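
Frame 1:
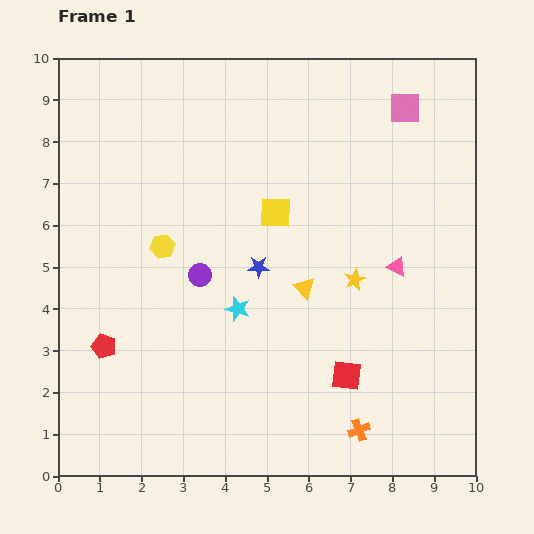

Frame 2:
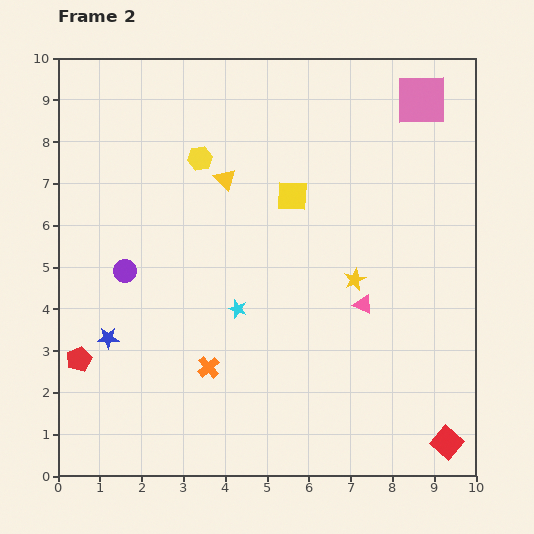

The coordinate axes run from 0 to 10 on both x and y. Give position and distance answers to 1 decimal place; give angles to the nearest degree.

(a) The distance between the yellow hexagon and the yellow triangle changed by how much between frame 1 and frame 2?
-2.7

Distance in frame 1: 3.5. Distance in frame 2: 0.8.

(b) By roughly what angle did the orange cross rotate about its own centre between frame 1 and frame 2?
19° counter-clockwise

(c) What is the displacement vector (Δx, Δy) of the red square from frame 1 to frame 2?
(2.4, -1.6)

The red square was at (6.9, 2.4) in frame 1 and (9.3, 0.8) in frame 2.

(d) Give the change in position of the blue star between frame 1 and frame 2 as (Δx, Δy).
(-3.6, -1.7)

The blue star was at (4.8, 5.0) in frame 1 and (1.2, 3.3) in frame 2.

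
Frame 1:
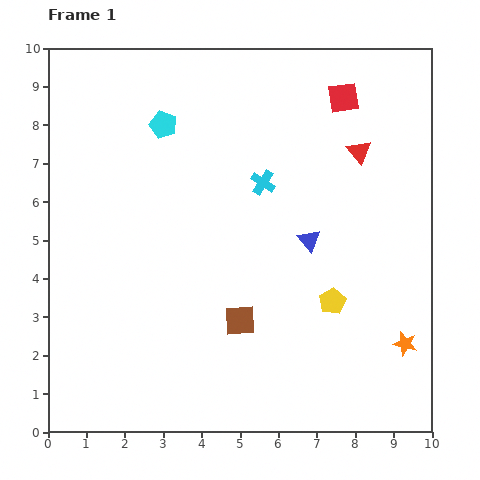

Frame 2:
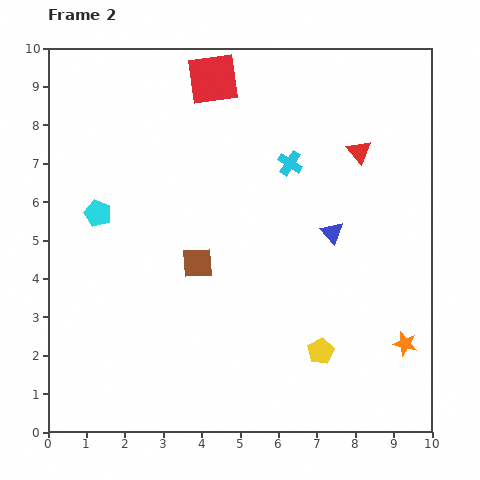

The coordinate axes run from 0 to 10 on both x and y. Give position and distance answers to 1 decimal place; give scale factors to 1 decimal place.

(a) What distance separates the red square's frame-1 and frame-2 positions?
3.4

The red square moved from (7.7, 8.7) to (4.3, 9.2), a distance of √(3.4² + 0.5²) ≈ 3.4.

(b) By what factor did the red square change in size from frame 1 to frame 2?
1.7×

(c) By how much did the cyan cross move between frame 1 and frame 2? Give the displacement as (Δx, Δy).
(0.7, 0.5)

The cyan cross was at (5.6, 6.5) in frame 1 and (6.3, 7.0) in frame 2.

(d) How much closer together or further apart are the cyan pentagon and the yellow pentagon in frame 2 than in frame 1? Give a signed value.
+0.4

Distance in frame 1: 6.4. Distance in frame 2: 6.8.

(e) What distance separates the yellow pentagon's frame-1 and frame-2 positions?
1.3

The yellow pentagon moved from (7.4, 3.4) to (7.1, 2.1), a distance of √(0.3² + 1.3²) ≈ 1.3.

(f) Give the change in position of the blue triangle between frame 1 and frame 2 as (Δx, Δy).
(0.6, 0.2)

The blue triangle was at (6.8, 5.0) in frame 1 and (7.4, 5.2) in frame 2.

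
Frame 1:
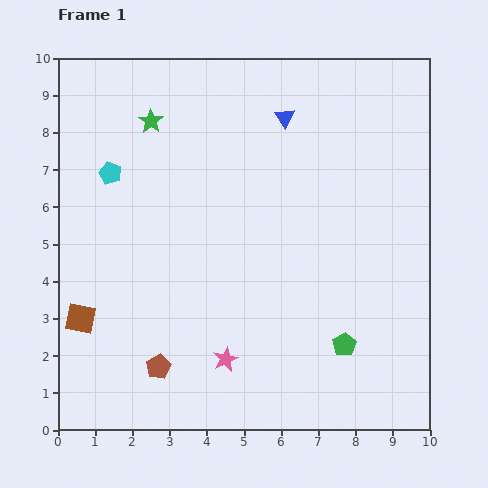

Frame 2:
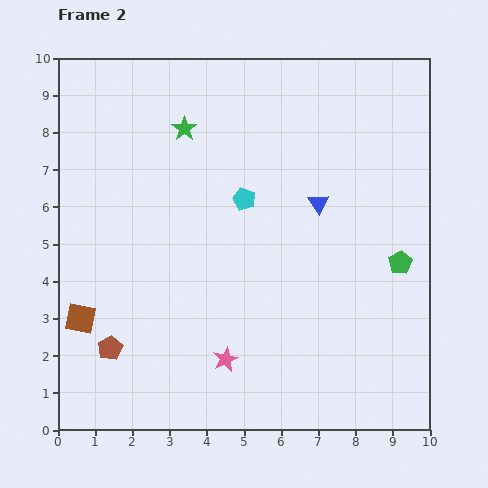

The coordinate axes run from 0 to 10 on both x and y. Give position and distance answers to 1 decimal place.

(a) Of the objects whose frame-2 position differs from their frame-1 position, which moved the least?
the green star

(moved 0.9)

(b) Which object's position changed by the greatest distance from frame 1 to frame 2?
the cyan pentagon

(moved 3.7; next 2.7)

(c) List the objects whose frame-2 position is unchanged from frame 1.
the pink star, the brown square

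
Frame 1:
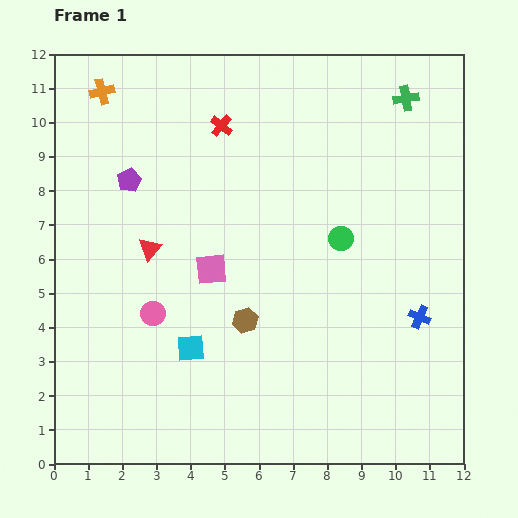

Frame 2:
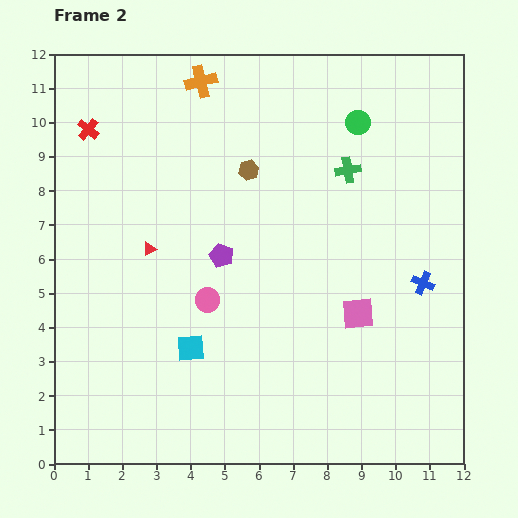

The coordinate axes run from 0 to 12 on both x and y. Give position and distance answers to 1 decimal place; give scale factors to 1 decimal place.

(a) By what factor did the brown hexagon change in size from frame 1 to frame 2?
0.8×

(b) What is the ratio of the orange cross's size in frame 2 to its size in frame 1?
1.3×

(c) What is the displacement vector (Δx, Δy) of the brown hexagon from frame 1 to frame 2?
(0.1, 4.4)

The brown hexagon was at (5.6, 4.2) in frame 1 and (5.7, 8.6) in frame 2.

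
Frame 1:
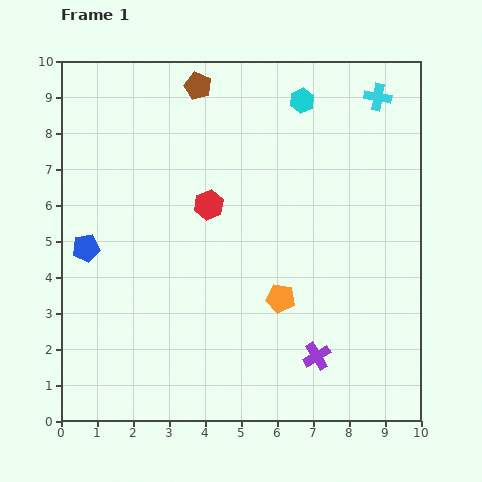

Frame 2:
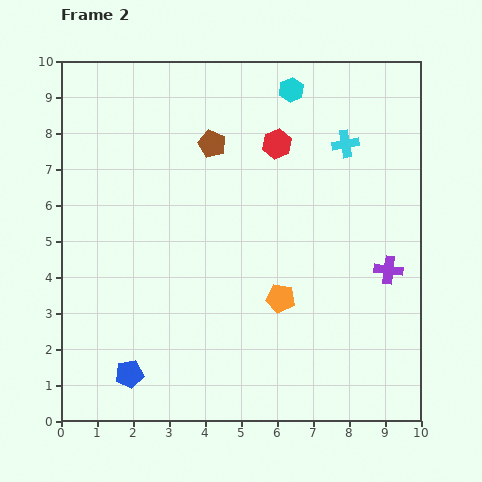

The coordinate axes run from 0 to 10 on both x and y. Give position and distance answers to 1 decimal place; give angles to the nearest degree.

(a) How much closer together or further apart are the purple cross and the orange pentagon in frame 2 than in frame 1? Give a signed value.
+1.2

Distance in frame 1: 1.9. Distance in frame 2: 3.1.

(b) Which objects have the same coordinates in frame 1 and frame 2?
the orange pentagon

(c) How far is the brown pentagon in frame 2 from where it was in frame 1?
1.6

The brown pentagon moved from (3.8, 9.3) to (4.2, 7.7), a distance of √(0.4² + 1.6²) ≈ 1.6.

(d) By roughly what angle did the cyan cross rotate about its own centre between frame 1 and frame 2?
19° counter-clockwise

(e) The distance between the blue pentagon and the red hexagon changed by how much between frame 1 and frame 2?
+4.0

Distance in frame 1: 3.6. Distance in frame 2: 7.6.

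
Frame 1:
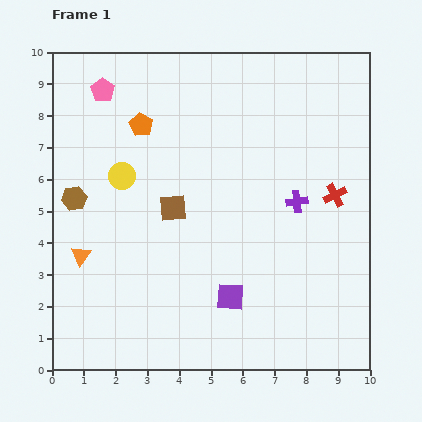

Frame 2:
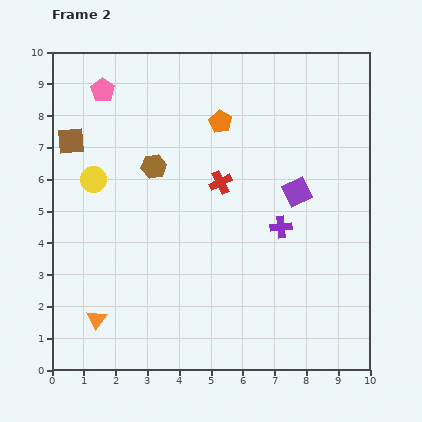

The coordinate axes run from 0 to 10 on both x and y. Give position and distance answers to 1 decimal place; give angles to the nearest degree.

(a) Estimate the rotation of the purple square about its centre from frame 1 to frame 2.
29° counter-clockwise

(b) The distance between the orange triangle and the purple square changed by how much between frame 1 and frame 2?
+2.6

Distance in frame 1: 4.9. Distance in frame 2: 7.5.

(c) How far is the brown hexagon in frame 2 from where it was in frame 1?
2.7

The brown hexagon moved from (0.7, 5.4) to (3.2, 6.4), a distance of √(2.5² + 1.0²) ≈ 2.7.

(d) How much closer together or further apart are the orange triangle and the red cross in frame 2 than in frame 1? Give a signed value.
-2.4

Distance in frame 1: 8.2. Distance in frame 2: 5.8.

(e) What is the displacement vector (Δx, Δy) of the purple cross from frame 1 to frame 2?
(-0.5, -0.8)

The purple cross was at (7.7, 5.3) in frame 1 and (7.2, 4.5) in frame 2.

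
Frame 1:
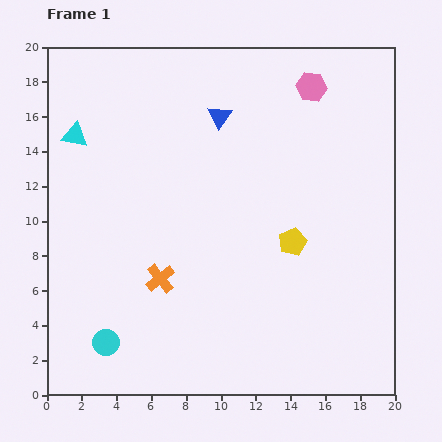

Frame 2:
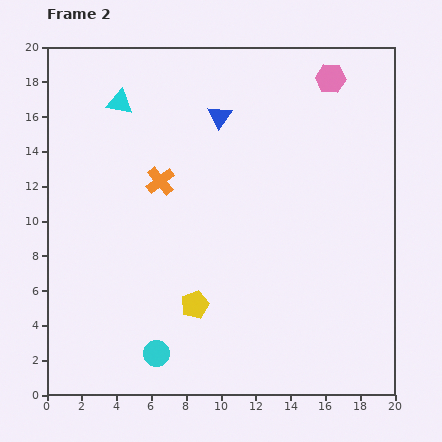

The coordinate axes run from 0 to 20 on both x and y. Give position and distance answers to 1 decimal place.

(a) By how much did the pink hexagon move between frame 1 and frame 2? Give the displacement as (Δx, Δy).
(1.1, 0.5)

The pink hexagon was at (15.2, 17.7) in frame 1 and (16.3, 18.2) in frame 2.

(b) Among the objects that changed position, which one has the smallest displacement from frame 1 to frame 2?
the pink hexagon

(moved 1.2)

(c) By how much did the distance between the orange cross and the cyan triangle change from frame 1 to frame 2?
-4.5

Distance in frame 1: 9.6. Distance in frame 2: 5.1.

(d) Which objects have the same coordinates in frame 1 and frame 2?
the blue triangle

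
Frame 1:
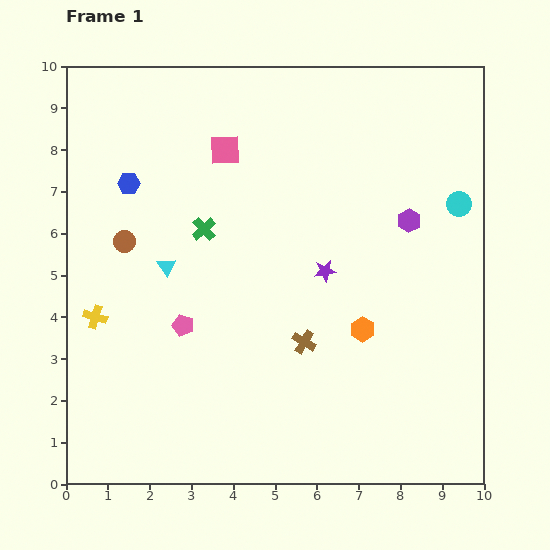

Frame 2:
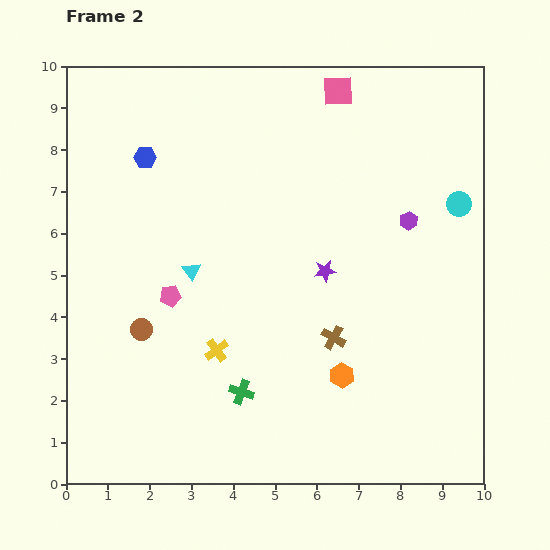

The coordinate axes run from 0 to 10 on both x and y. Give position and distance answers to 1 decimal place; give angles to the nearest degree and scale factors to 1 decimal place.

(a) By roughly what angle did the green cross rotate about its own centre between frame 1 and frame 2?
30° counter-clockwise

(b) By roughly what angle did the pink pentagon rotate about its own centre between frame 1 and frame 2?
24° counter-clockwise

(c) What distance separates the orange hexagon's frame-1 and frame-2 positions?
1.2

The orange hexagon moved from (7.1, 3.7) to (6.6, 2.6), a distance of √(0.5² + 1.1²) ≈ 1.2.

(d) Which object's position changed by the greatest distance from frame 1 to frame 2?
the green cross

(moved 4.0; next 3.0)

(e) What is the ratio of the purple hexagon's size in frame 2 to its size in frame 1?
0.8×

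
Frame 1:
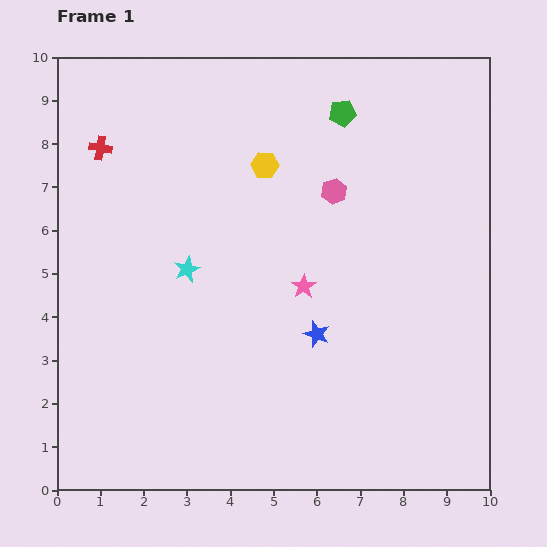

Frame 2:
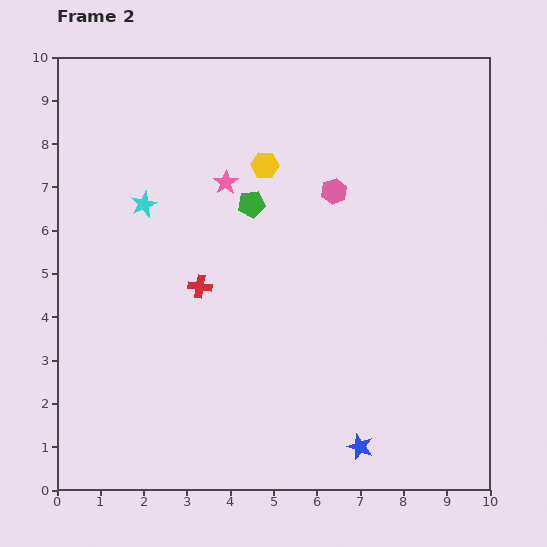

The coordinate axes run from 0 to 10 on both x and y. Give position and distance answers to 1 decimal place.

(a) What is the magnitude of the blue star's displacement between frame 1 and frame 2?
2.8

The blue star moved from (6.0, 3.6) to (7.0, 1.0), a distance of √(1.0² + 2.6²) ≈ 2.8.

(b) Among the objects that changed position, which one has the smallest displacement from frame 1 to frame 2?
the cyan star

(moved 1.8)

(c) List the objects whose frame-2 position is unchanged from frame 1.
the pink hexagon, the yellow hexagon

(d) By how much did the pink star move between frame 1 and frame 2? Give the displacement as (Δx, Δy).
(-1.8, 2.4)

The pink star was at (5.7, 4.7) in frame 1 and (3.9, 7.1) in frame 2.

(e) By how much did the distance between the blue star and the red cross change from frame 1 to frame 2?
-1.4

Distance in frame 1: 6.6. Distance in frame 2: 5.2.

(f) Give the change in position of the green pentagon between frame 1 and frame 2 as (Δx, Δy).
(-2.1, -2.1)

The green pentagon was at (6.6, 8.7) in frame 1 and (4.5, 6.6) in frame 2.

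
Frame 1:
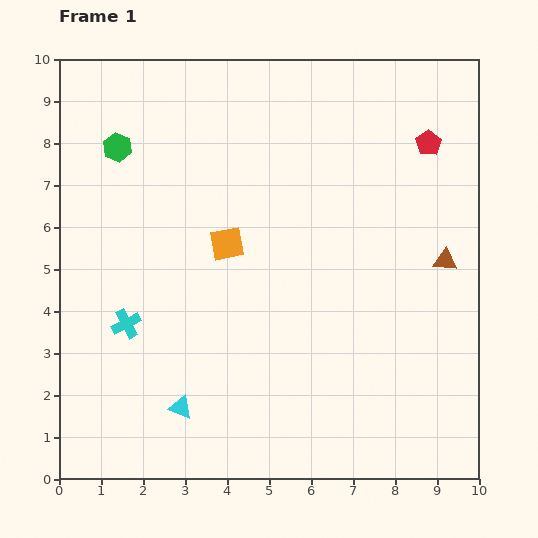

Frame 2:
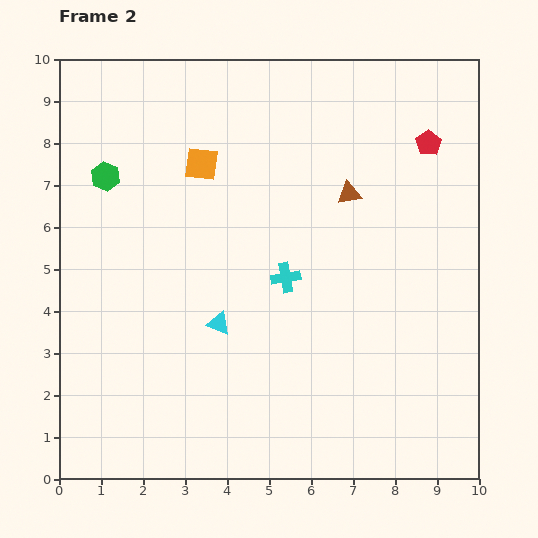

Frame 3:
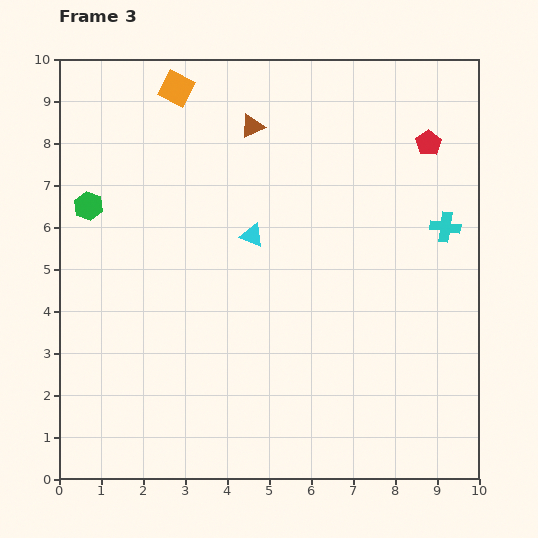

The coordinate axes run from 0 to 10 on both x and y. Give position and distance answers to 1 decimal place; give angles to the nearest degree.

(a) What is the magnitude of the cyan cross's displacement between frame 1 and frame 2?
4.0

The cyan cross moved from (1.6, 3.7) to (5.4, 4.8), a distance of √(3.8² + 1.1²) ≈ 4.0.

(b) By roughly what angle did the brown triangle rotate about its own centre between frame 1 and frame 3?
33° counter-clockwise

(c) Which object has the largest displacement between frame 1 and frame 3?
the cyan cross

(moved 7.9; next 5.6)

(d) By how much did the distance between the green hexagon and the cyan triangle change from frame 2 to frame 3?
-0.4

Distance in frame 2: 4.4. Distance in frame 3: 4.0.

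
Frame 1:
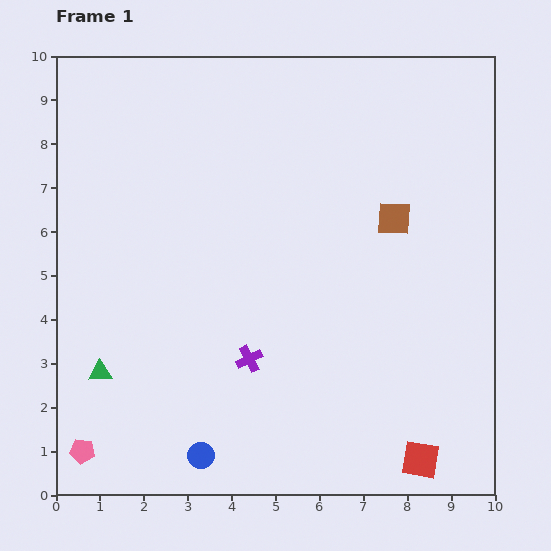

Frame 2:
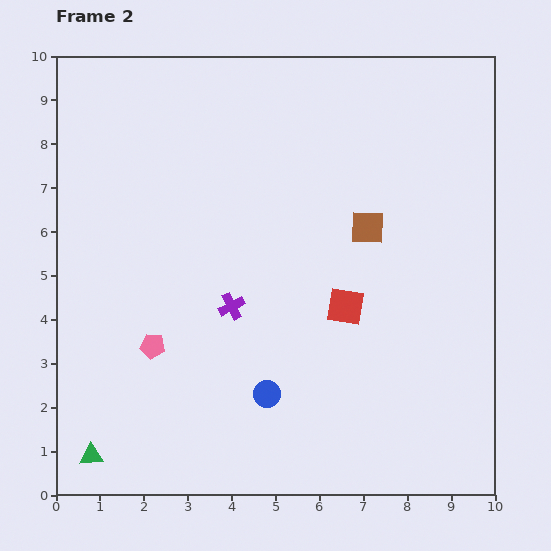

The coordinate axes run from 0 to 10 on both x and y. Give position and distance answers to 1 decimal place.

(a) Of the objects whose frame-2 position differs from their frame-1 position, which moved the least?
the brown square

(moved 0.6)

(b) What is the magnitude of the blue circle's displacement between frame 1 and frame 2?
2.1

The blue circle moved from (3.3, 0.9) to (4.8, 2.3), a distance of √(1.5² + 1.4²) ≈ 2.1.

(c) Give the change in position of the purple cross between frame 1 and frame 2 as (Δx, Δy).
(-0.4, 1.2)

The purple cross was at (4.4, 3.1) in frame 1 and (4.0, 4.3) in frame 2.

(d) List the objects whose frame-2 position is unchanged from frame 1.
none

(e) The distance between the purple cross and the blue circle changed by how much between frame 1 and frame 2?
-0.3

Distance in frame 1: 2.5. Distance in frame 2: 2.2.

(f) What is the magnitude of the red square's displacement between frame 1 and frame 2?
3.9

The red square moved from (8.3, 0.8) to (6.6, 4.3), a distance of √(1.7² + 3.5²) ≈ 3.9.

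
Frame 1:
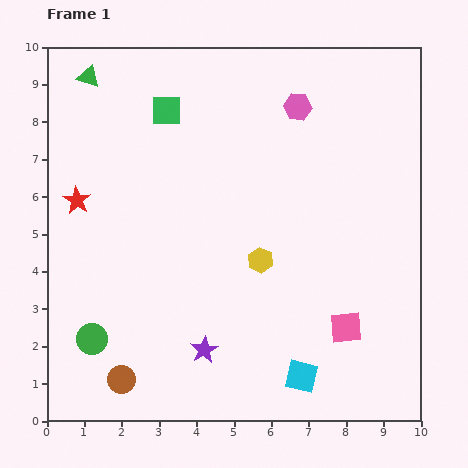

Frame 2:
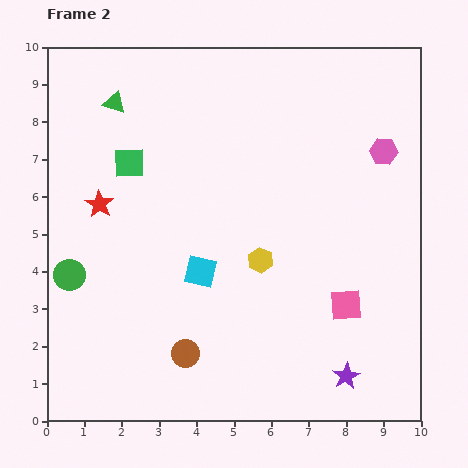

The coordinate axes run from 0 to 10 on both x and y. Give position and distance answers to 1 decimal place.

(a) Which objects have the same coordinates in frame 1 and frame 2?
the yellow hexagon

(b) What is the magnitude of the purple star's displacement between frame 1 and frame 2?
3.9

The purple star moved from (4.2, 1.9) to (8.0, 1.2), a distance of √(3.8² + 0.7²) ≈ 3.9.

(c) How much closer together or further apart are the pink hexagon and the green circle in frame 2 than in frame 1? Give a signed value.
+0.7

Distance in frame 1: 8.3. Distance in frame 2: 9.0.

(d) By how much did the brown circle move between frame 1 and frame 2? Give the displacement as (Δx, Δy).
(1.7, 0.7)

The brown circle was at (2.0, 1.1) in frame 1 and (3.7, 1.8) in frame 2.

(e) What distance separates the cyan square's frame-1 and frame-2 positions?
3.9

The cyan square moved from (6.8, 1.2) to (4.1, 4.0), a distance of √(2.7² + 2.8²) ≈ 3.9.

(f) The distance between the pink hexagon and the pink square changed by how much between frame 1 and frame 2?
-1.8

Distance in frame 1: 6.0. Distance in frame 2: 4.2.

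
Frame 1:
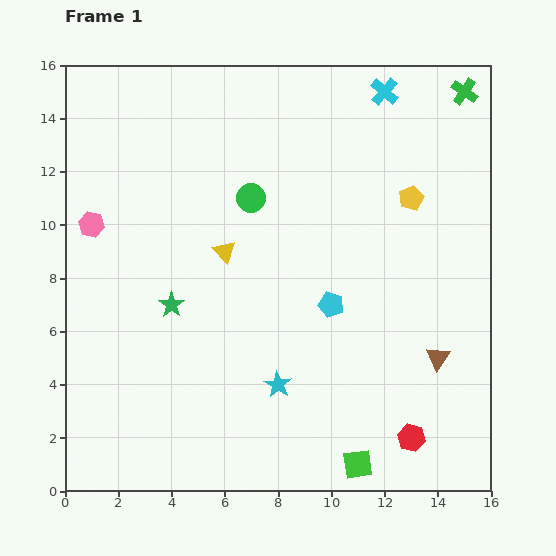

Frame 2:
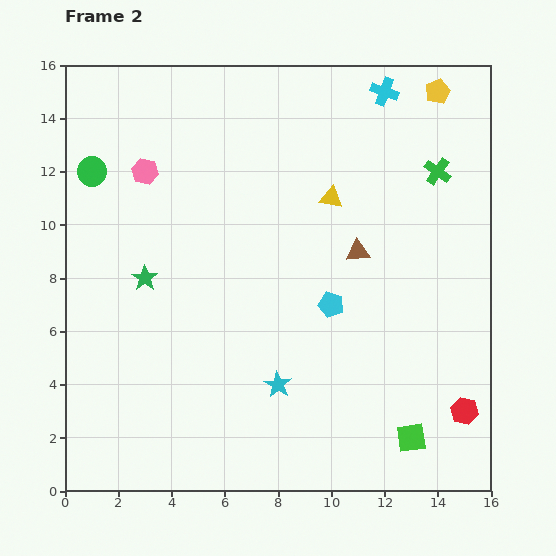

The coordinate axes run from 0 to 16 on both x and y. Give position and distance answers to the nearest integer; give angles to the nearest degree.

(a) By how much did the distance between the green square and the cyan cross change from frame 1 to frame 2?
-1

Distance in frame 1: 14. Distance in frame 2: 13.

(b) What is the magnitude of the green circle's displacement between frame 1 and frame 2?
6

The green circle moved from (7, 11) to (1, 12), a distance of √(6² + 1²) ≈ 6.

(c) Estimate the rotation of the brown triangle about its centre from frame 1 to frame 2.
52° clockwise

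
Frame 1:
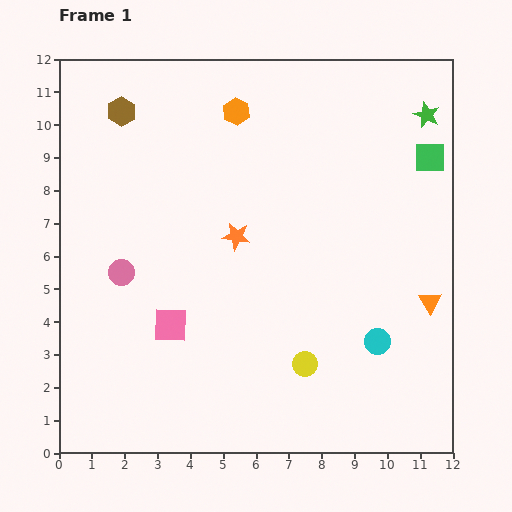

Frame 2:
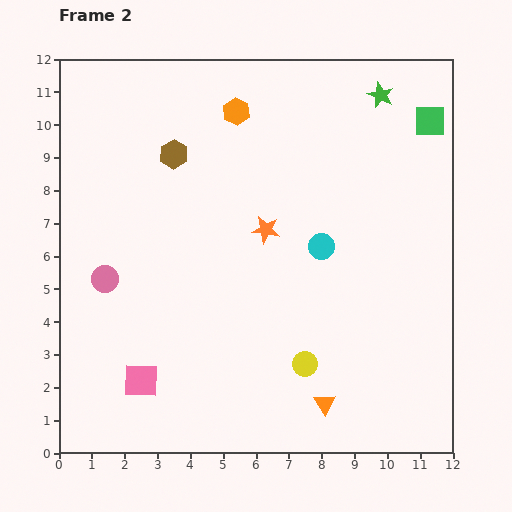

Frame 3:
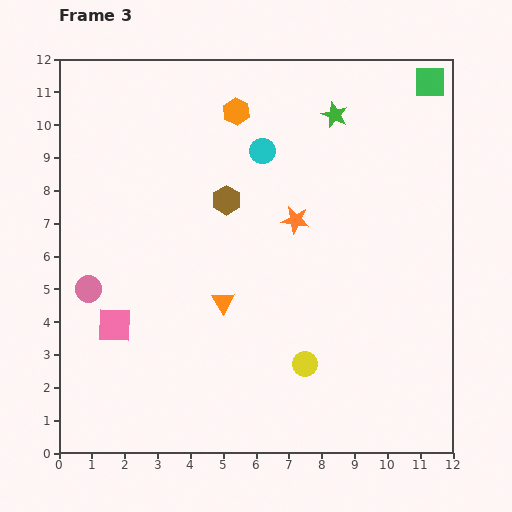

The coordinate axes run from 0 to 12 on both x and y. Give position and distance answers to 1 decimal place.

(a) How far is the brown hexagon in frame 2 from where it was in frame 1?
2.1

The brown hexagon moved from (1.9, 10.4) to (3.5, 9.1), a distance of √(1.6² + 1.3²) ≈ 2.1.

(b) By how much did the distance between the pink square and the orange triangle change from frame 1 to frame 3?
-4.5

Distance in frame 1: 7.9. Distance in frame 3: 3.4.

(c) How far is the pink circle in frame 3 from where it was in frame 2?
0.6

The pink circle moved from (1.4, 5.3) to (0.9, 5.0), a distance of √(0.5² + 0.3²) ≈ 0.6.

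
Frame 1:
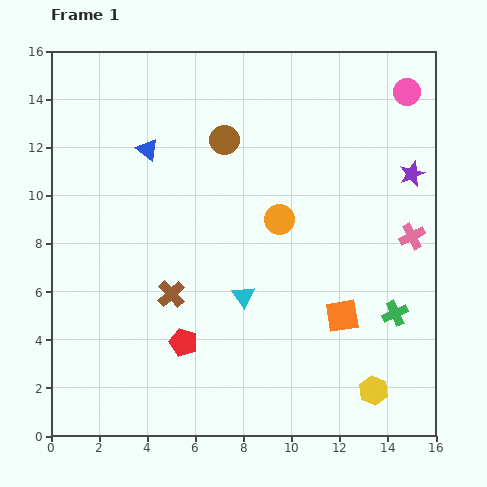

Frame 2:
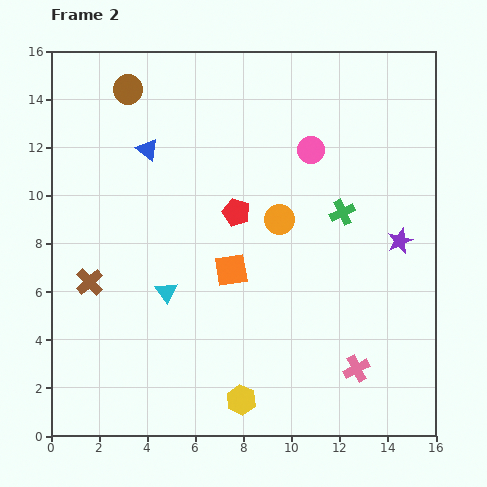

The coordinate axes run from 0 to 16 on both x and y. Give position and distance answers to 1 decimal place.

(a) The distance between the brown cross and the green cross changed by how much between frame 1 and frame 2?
+1.6

Distance in frame 1: 9.3. Distance in frame 2: 10.9.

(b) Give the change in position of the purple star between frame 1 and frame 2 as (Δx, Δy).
(-0.5, -2.8)

The purple star was at (15.0, 10.9) in frame 1 and (14.5, 8.1) in frame 2.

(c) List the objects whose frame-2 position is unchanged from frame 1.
the blue triangle, the orange circle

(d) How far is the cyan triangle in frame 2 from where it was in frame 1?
3.2

The cyan triangle moved from (8.0, 5.8) to (4.8, 6.0), a distance of √(3.2² + 0.2²) ≈ 3.2.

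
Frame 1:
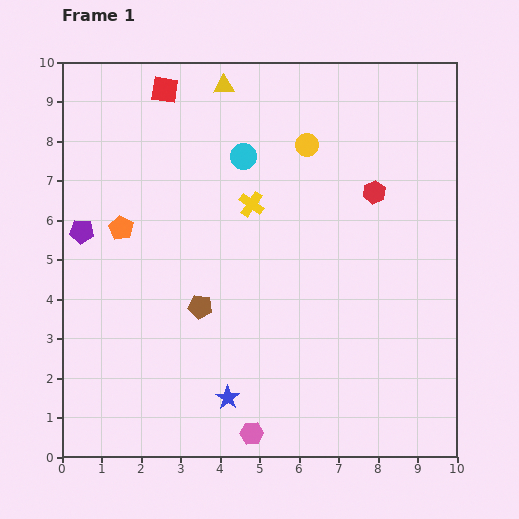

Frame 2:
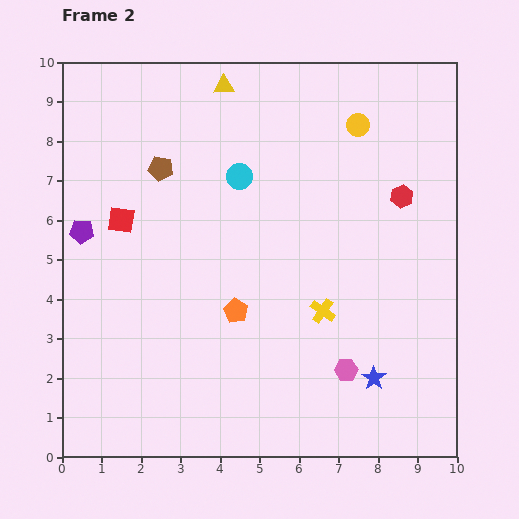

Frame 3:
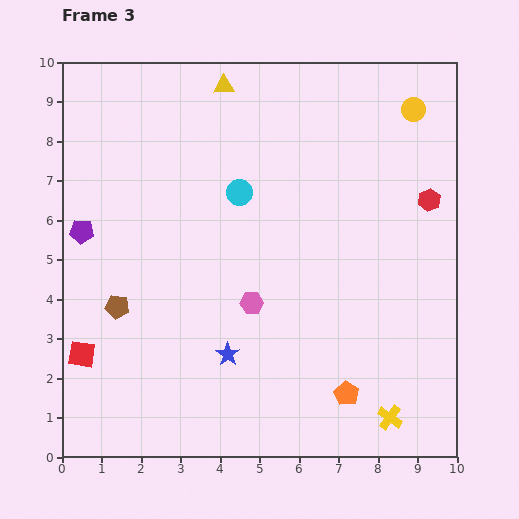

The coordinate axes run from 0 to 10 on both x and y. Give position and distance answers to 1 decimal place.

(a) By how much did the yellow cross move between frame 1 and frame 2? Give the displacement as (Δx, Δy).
(1.8, -2.7)

The yellow cross was at (4.8, 6.4) in frame 1 and (6.6, 3.7) in frame 2.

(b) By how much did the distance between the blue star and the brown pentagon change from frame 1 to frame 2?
+5.2

Distance in frame 1: 2.4. Distance in frame 2: 7.6.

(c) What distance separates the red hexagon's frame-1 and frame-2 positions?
0.7

The red hexagon moved from (7.9, 6.7) to (8.6, 6.6), a distance of √(0.7² + 0.1²) ≈ 0.7.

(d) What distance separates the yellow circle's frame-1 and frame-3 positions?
2.8

The yellow circle moved from (6.2, 7.9) to (8.9, 8.8), a distance of √(2.7² + 0.9²) ≈ 2.8.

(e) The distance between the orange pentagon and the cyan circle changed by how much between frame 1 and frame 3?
+2.2

Distance in frame 1: 3.6. Distance in frame 3: 5.8.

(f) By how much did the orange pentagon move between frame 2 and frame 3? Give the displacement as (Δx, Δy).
(2.8, -2.1)

The orange pentagon was at (4.4, 3.7) in frame 2 and (7.2, 1.6) in frame 3.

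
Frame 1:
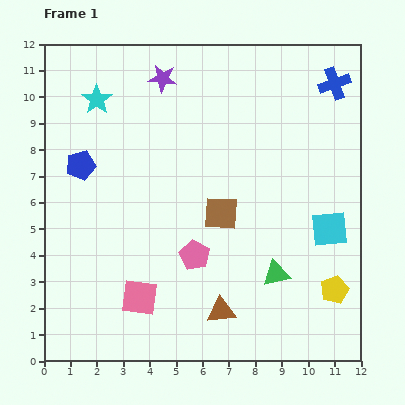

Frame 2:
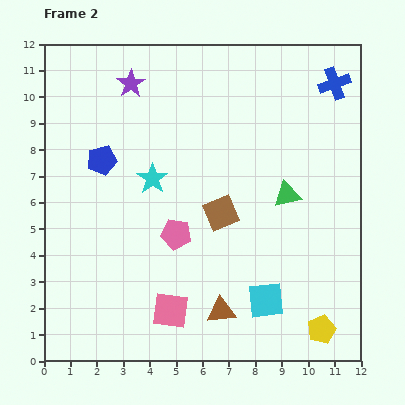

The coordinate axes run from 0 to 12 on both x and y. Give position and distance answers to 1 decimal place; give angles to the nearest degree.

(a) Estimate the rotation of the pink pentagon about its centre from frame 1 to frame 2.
19° counter-clockwise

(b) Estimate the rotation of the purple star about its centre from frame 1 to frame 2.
30° clockwise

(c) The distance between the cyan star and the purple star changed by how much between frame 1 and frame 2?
+1.1

Distance in frame 1: 2.6. Distance in frame 2: 3.7.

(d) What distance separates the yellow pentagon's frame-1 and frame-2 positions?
1.6

The yellow pentagon moved from (11.0, 2.7) to (10.5, 1.2), a distance of √(0.5² + 1.5²) ≈ 1.6.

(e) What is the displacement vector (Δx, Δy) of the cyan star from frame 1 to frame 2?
(2.1, -3.0)

The cyan star was at (2.0, 9.9) in frame 1 and (4.1, 6.9) in frame 2.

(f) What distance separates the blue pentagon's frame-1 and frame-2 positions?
0.8

The blue pentagon moved from (1.4, 7.4) to (2.2, 7.6), a distance of √(0.8² + 0.2²) ≈ 0.8.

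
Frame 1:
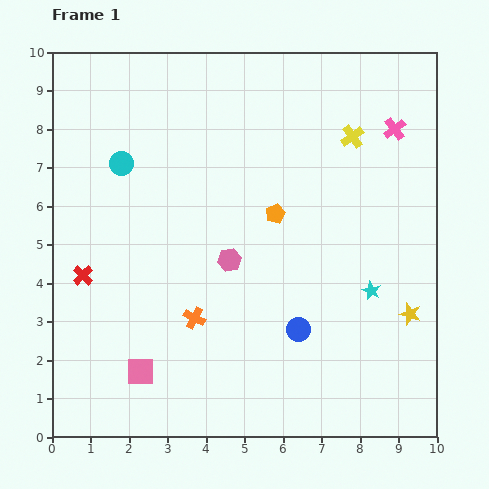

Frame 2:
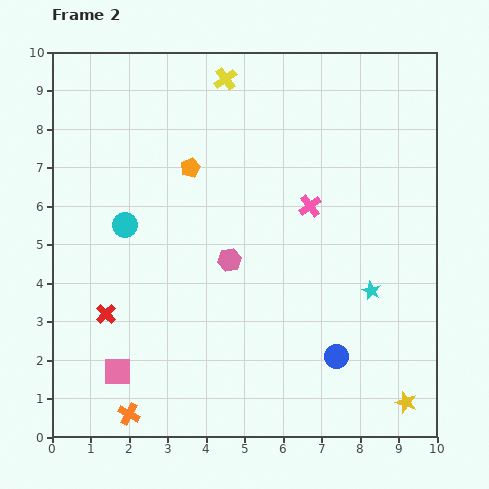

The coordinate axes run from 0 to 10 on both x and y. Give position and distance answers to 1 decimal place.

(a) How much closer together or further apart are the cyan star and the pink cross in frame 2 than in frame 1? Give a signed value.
-1.5

Distance in frame 1: 4.2. Distance in frame 2: 2.7.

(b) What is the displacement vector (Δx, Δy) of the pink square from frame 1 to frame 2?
(-0.6, 0.0)

The pink square was at (2.3, 1.7) in frame 1 and (1.7, 1.7) in frame 2.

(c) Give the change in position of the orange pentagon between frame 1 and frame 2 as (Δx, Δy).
(-2.2, 1.2)

The orange pentagon was at (5.8, 5.8) in frame 1 and (3.6, 7.0) in frame 2.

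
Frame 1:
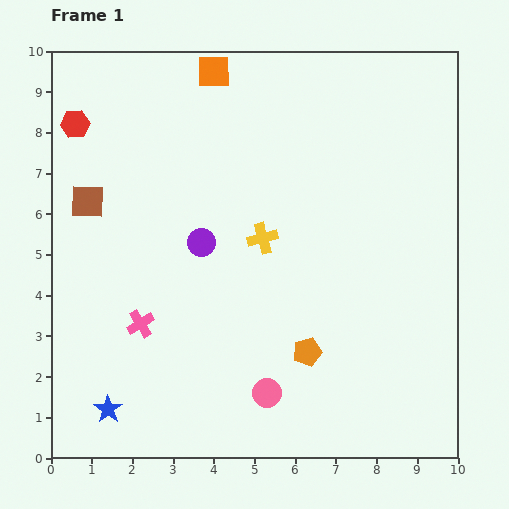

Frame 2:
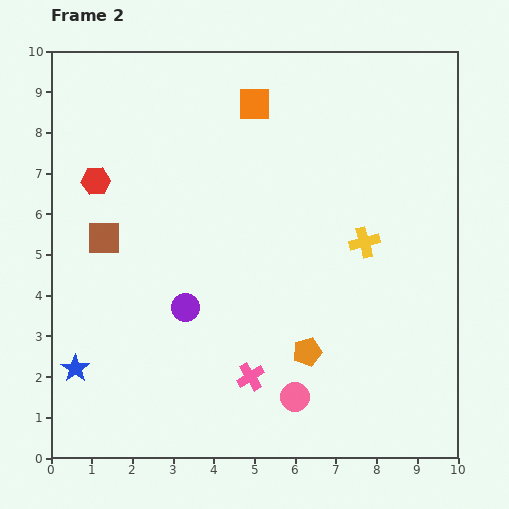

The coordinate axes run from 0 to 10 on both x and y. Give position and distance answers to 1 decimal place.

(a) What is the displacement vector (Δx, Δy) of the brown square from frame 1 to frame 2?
(0.4, -0.9)

The brown square was at (0.9, 6.3) in frame 1 and (1.3, 5.4) in frame 2.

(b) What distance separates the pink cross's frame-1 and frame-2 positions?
3.0

The pink cross moved from (2.2, 3.3) to (4.9, 2.0), a distance of √(2.7² + 1.3²) ≈ 3.0.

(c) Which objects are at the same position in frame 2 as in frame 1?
the orange pentagon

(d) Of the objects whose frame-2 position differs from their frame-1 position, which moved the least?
the pink circle

(moved 0.7)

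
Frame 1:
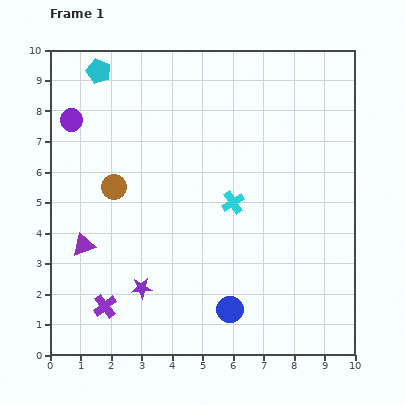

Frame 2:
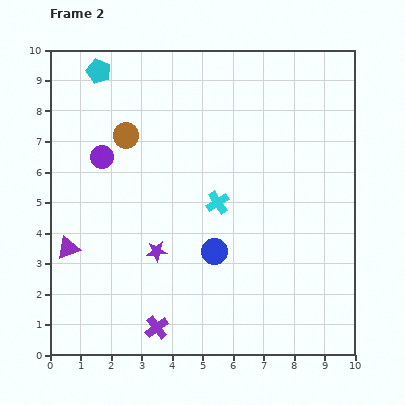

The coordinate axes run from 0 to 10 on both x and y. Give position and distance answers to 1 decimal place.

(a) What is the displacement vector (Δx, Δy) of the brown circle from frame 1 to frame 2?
(0.4, 1.7)

The brown circle was at (2.1, 5.5) in frame 1 and (2.5, 7.2) in frame 2.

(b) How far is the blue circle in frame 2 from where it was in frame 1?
2.0

The blue circle moved from (5.9, 1.5) to (5.4, 3.4), a distance of √(0.5² + 1.9²) ≈ 2.0.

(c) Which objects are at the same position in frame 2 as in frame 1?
the cyan pentagon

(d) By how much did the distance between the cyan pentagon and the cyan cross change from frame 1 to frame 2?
-0.4

Distance in frame 1: 6.2. Distance in frame 2: 5.8.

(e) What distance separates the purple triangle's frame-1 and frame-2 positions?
0.5

The purple triangle moved from (1.1, 3.6) to (0.6, 3.5), a distance of √(0.5² + 0.1²) ≈ 0.5.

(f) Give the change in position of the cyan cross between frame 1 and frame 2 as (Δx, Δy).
(-0.5, 0.0)

The cyan cross was at (6.0, 5.0) in frame 1 and (5.5, 5.0) in frame 2.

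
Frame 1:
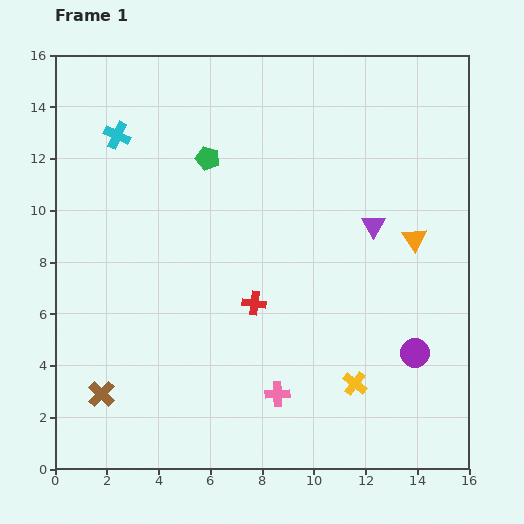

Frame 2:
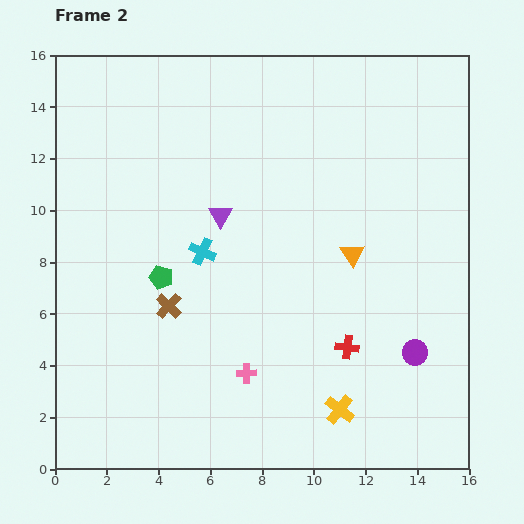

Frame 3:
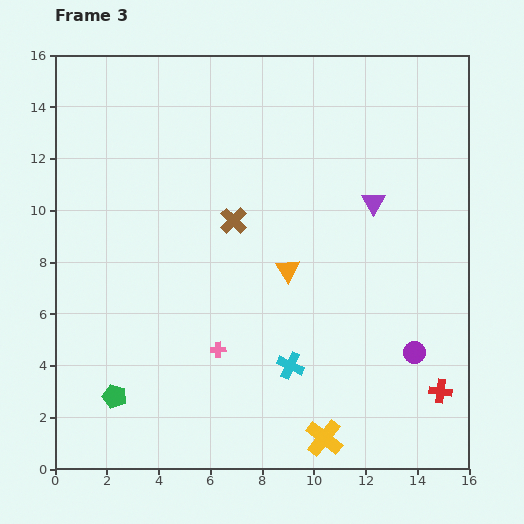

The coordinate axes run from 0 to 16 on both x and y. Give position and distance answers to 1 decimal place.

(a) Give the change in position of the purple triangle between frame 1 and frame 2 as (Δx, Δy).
(-5.9, 0.4)

The purple triangle was at (12.3, 9.4) in frame 1 and (6.4, 9.8) in frame 2.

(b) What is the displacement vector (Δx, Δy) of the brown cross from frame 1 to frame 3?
(5.1, 6.7)

The brown cross was at (1.8, 2.9) in frame 1 and (6.9, 9.6) in frame 3.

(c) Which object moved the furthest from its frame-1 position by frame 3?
the cyan cross

(moved 11.1; next 9.9)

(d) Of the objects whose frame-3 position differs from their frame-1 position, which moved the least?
the purple triangle

(moved 0.9)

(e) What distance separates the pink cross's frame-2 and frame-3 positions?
1.4

The pink cross moved from (7.4, 3.7) to (6.3, 4.6), a distance of √(1.1² + 0.9²) ≈ 1.4.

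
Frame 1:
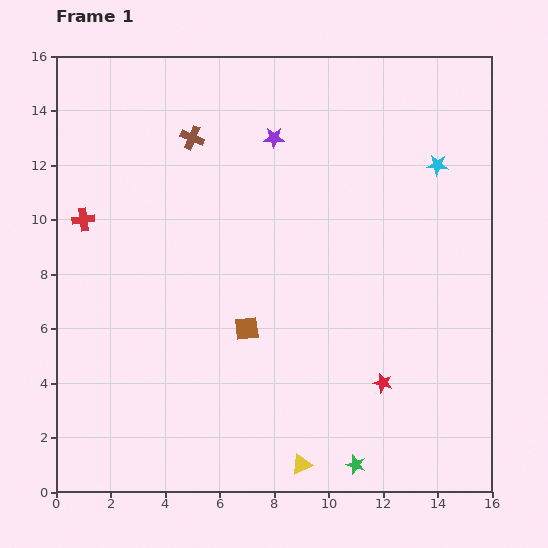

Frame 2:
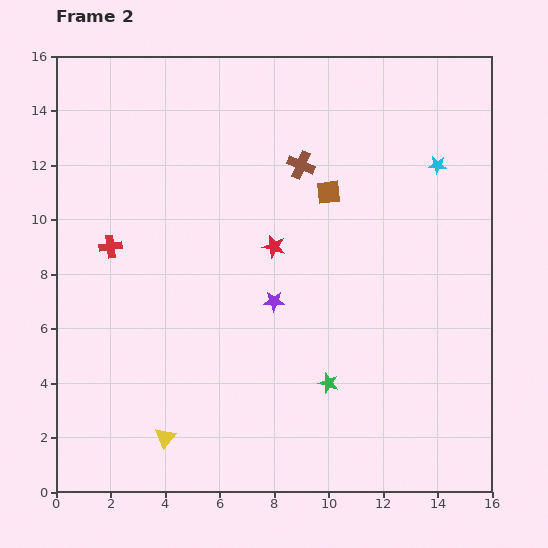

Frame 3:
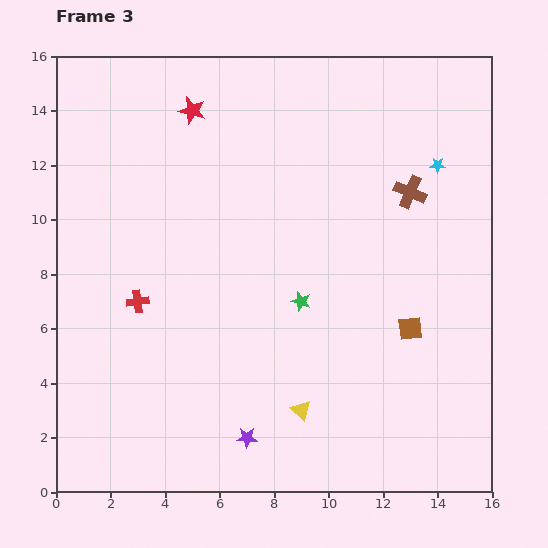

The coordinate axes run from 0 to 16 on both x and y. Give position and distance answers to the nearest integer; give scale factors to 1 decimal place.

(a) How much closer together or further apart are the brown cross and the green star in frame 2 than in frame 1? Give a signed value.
-5

Distance in frame 1: 13. Distance in frame 2: 8.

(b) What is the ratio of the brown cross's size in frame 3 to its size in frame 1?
1.4×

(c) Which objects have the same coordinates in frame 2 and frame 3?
the cyan star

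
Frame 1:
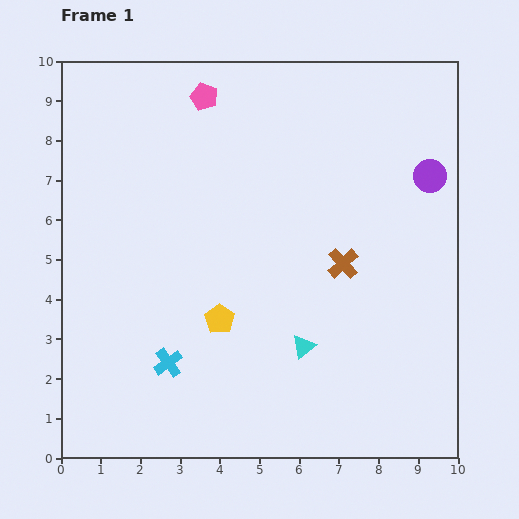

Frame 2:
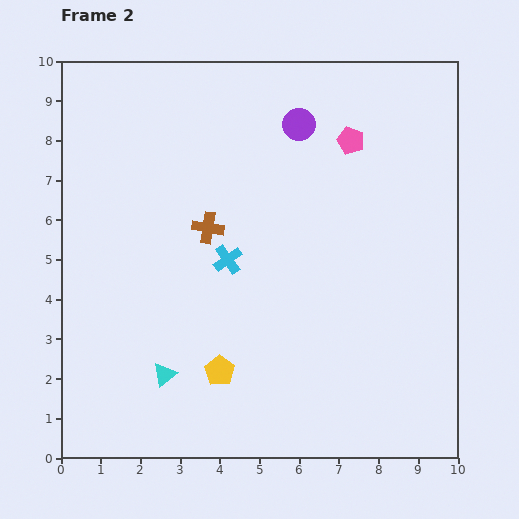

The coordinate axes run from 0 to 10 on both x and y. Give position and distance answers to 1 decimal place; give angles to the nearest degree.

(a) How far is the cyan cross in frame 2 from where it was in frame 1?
3.0

The cyan cross moved from (2.7, 2.4) to (4.2, 5.0), a distance of √(1.5² + 2.6²) ≈ 3.0.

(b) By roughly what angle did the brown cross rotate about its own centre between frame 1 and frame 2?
38° counter-clockwise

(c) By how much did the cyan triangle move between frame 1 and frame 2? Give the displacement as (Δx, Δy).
(-3.5, -0.7)

The cyan triangle was at (6.1, 2.8) in frame 1 and (2.6, 2.1) in frame 2.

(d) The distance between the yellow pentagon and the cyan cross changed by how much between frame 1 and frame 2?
+1.1

Distance in frame 1: 1.7. Distance in frame 2: 2.8.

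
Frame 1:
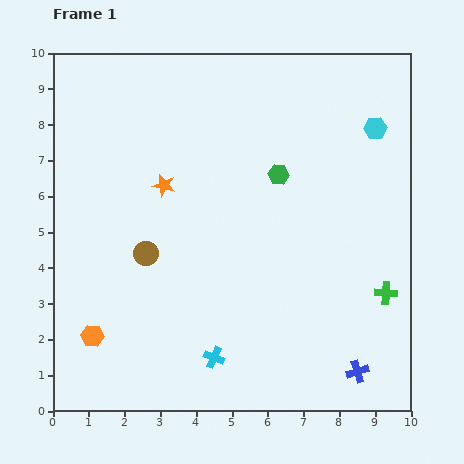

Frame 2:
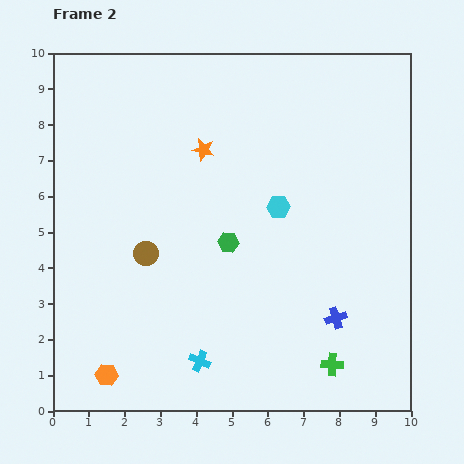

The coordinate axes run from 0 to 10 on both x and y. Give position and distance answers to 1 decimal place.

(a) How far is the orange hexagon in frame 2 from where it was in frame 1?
1.2

The orange hexagon moved from (1.1, 2.1) to (1.5, 1.0), a distance of √(0.4² + 1.1²) ≈ 1.2.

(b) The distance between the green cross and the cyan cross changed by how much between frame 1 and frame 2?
-1.4

Distance in frame 1: 5.1. Distance in frame 2: 3.7.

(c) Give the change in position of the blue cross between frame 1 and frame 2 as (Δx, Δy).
(-0.6, 1.5)

The blue cross was at (8.5, 1.1) in frame 1 and (7.9, 2.6) in frame 2.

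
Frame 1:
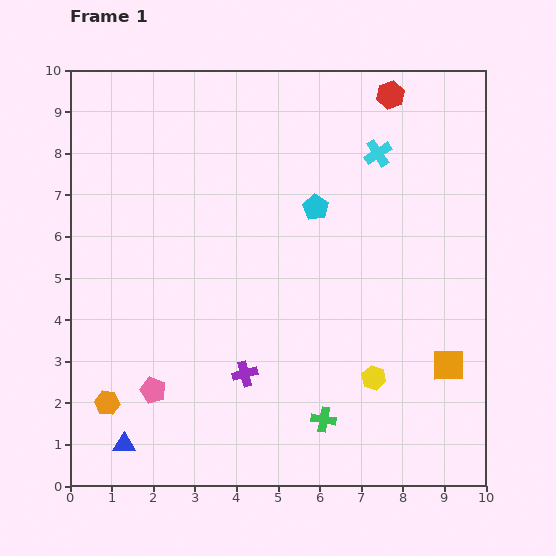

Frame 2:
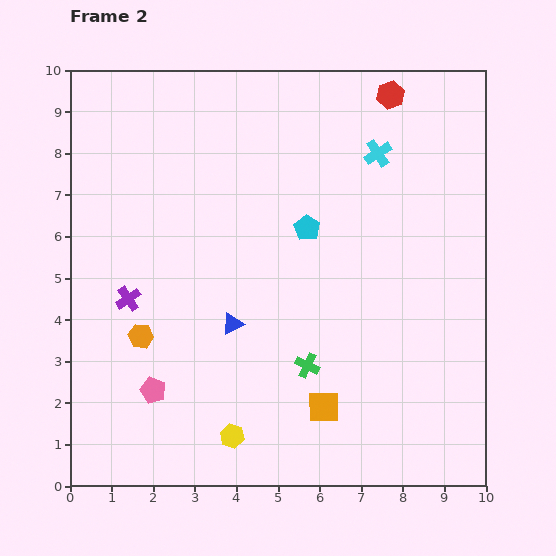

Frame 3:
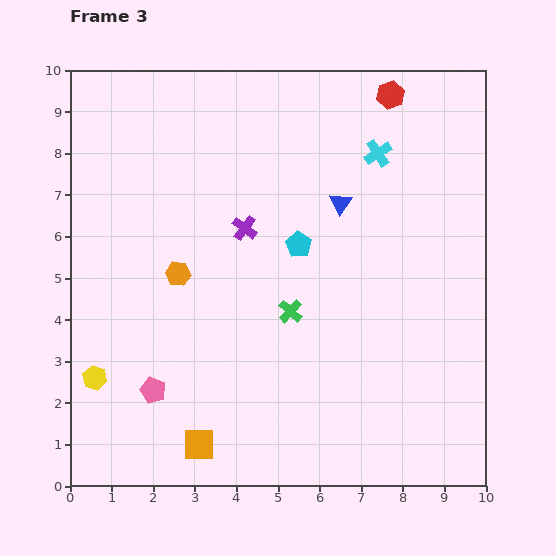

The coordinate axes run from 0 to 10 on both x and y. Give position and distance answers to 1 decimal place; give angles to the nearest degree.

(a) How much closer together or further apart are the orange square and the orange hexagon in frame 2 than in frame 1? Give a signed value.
-3.5

Distance in frame 1: 8.2. Distance in frame 2: 4.7.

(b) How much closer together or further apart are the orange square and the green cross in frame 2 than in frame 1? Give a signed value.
-2.2

Distance in frame 1: 3.3. Distance in frame 2: 1.1.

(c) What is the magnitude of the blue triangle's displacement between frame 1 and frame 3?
7.8

The blue triangle moved from (1.3, 1.0) to (6.5, 6.8), a distance of √(5.2² + 5.8²) ≈ 7.8.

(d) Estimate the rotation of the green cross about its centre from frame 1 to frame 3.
33° clockwise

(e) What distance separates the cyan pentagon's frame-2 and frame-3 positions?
0.4

The cyan pentagon moved from (5.7, 6.2) to (5.5, 5.8), a distance of √(0.2² + 0.4²) ≈ 0.4.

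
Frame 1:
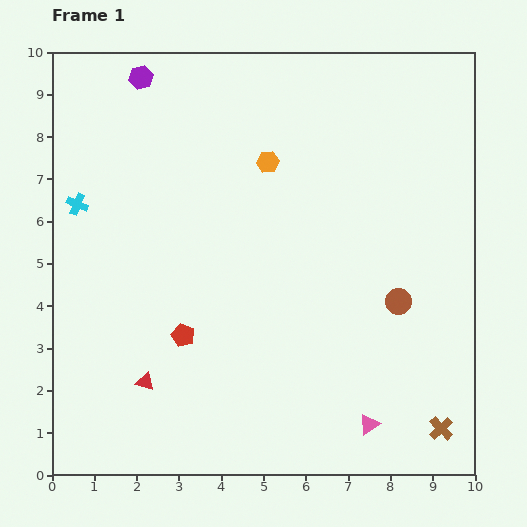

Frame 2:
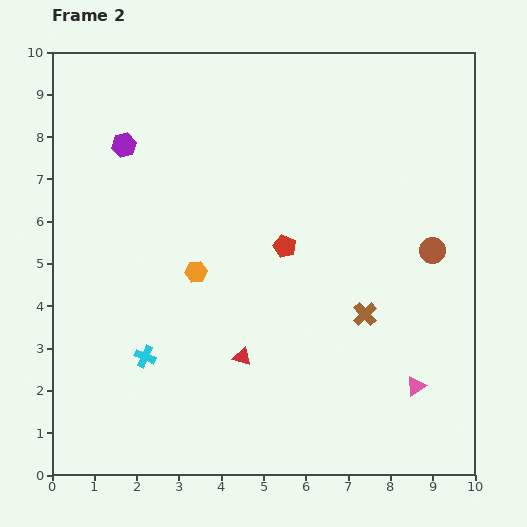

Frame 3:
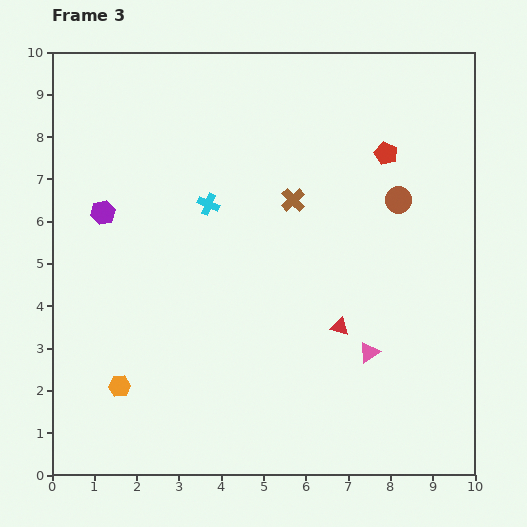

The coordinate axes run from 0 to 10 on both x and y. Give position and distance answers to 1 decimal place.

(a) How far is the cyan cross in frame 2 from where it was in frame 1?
3.9

The cyan cross moved from (0.6, 6.4) to (2.2, 2.8), a distance of √(1.6² + 3.6²) ≈ 3.9.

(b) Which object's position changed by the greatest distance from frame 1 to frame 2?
the cyan cross

(moved 3.9; next 3.2)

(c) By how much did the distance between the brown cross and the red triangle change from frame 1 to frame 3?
-3.9

Distance in frame 1: 7.1. Distance in frame 3: 3.2.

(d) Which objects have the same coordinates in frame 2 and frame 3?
none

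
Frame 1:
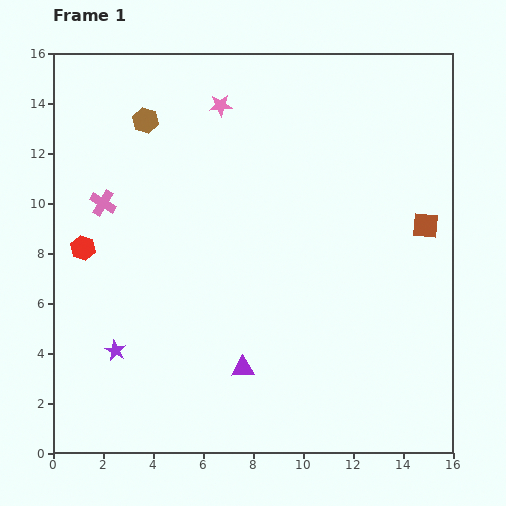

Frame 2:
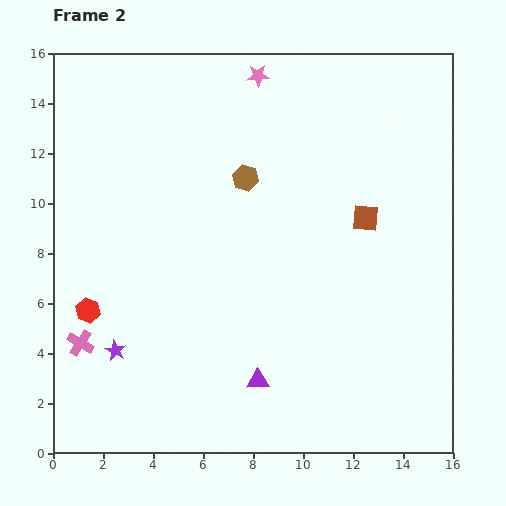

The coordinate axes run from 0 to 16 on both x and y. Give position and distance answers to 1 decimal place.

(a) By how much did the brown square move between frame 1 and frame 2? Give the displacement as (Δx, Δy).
(-2.4, 0.3)

The brown square was at (14.9, 9.1) in frame 1 and (12.5, 9.4) in frame 2.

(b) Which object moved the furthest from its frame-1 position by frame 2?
the pink cross

(moved 5.7; next 4.6)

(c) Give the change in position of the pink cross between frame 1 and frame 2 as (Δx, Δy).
(-0.9, -5.6)

The pink cross was at (2.0, 10.0) in frame 1 and (1.1, 4.4) in frame 2.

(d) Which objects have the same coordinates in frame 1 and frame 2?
the purple star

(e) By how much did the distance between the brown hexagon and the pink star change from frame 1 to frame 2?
+1.0

Distance in frame 1: 3.1. Distance in frame 2: 4.1.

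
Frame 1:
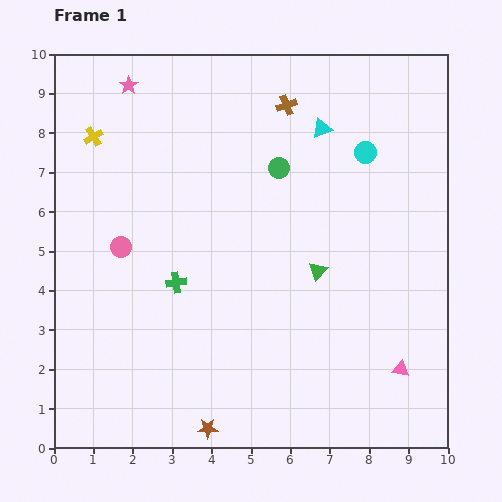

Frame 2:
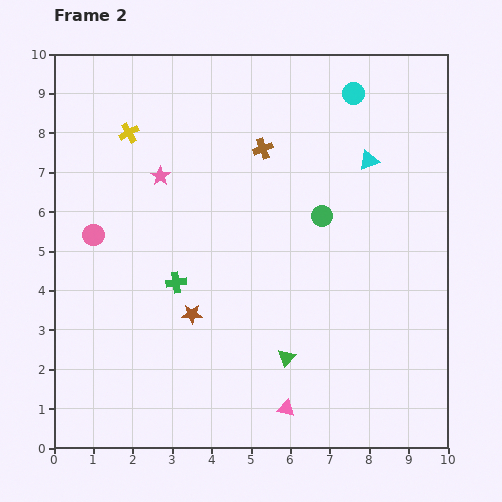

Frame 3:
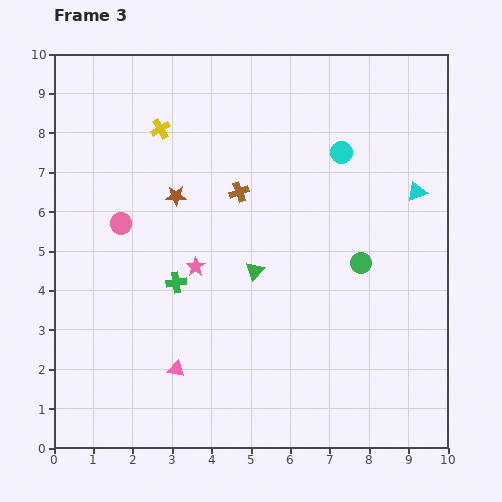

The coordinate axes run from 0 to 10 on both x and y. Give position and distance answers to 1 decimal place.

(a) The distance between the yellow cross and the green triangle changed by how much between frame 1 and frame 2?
+0.4

Distance in frame 1: 6.6. Distance in frame 2: 7.0.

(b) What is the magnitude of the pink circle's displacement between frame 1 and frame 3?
0.6

The pink circle moved from (1.7, 5.1) to (1.7, 5.7), a distance of √(0.0² + 0.6²) ≈ 0.6.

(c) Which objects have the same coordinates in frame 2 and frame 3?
the green cross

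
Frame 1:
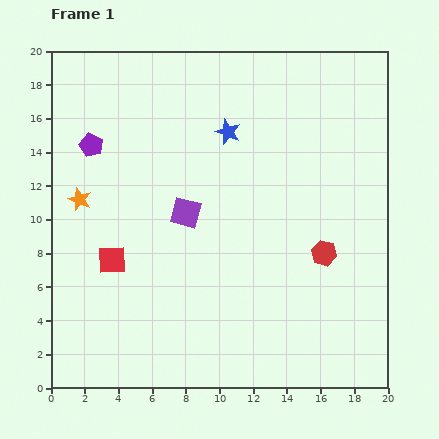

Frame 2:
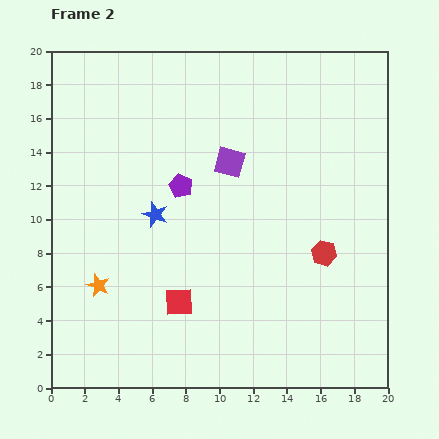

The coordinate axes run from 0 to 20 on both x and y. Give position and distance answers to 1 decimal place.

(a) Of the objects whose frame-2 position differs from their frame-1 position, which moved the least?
the purple square

(moved 4.0)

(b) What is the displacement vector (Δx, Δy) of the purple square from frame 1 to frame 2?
(2.6, 3.0)

The purple square was at (8.0, 10.4) in frame 1 and (10.6, 13.4) in frame 2.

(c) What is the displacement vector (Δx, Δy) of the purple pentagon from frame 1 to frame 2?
(5.3, -2.4)

The purple pentagon was at (2.4, 14.4) in frame 1 and (7.7, 12.0) in frame 2.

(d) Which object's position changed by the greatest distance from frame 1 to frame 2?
the blue star

(moved 6.5; next 5.8)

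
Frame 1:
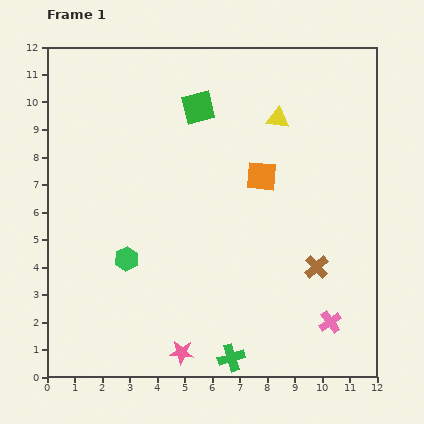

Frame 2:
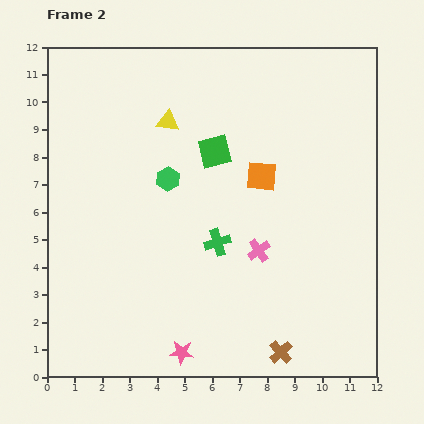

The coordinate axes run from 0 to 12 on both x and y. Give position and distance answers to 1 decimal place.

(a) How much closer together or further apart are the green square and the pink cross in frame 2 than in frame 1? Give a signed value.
-5.3

Distance in frame 1: 9.2. Distance in frame 2: 3.9.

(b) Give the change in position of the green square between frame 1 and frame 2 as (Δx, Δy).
(0.6, -1.6)

The green square was at (5.5, 9.8) in frame 1 and (6.1, 8.2) in frame 2.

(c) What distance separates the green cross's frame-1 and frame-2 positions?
4.2

The green cross moved from (6.7, 0.7) to (6.2, 4.9), a distance of √(0.5² + 4.2²) ≈ 4.2.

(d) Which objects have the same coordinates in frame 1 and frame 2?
the pink star, the orange square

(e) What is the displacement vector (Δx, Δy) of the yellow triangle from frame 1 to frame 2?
(-4.0, -0.1)

The yellow triangle was at (8.4, 9.4) in frame 1 and (4.4, 9.3) in frame 2.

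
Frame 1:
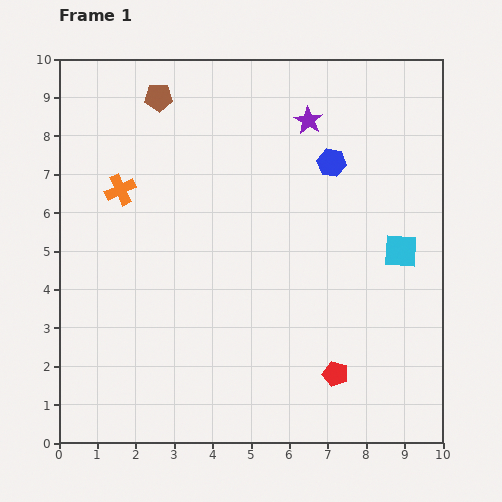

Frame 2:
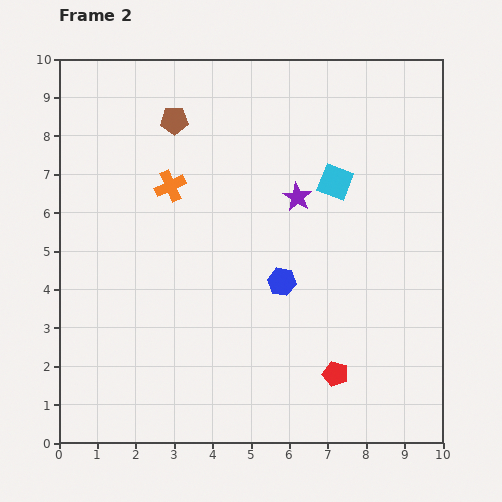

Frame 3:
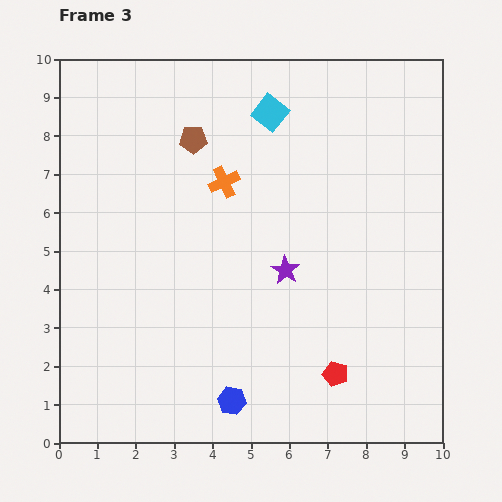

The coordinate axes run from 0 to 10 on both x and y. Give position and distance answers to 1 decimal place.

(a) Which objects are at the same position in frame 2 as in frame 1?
the red pentagon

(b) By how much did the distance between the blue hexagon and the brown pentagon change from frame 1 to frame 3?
+2.1

Distance in frame 1: 4.8. Distance in frame 3: 6.9.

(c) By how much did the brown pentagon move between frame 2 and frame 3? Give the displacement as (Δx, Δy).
(0.5, -0.5)

The brown pentagon was at (3.0, 8.4) in frame 2 and (3.5, 7.9) in frame 3.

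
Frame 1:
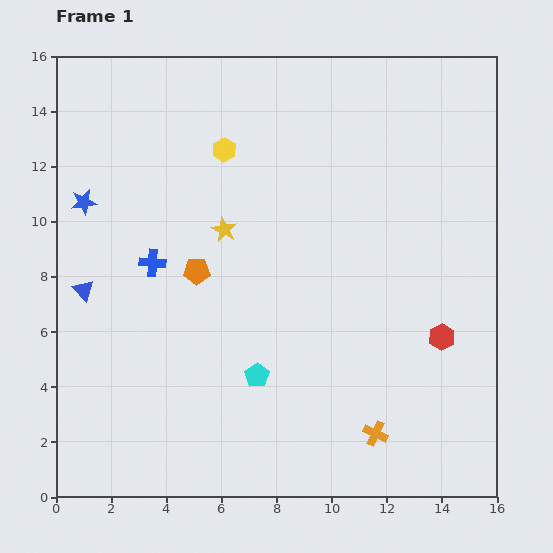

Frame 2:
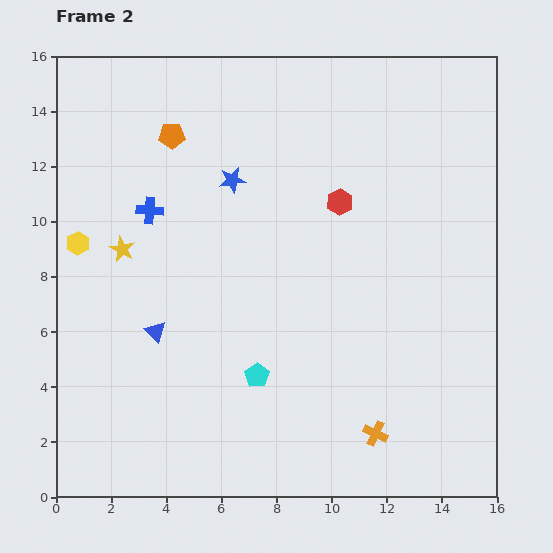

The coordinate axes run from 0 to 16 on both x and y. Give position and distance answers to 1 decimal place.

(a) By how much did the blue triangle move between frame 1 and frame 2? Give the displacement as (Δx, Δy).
(2.6, -1.5)

The blue triangle was at (1.0, 7.5) in frame 1 and (3.6, 6.0) in frame 2.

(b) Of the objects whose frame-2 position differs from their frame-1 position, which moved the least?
the blue cross

(moved 1.9)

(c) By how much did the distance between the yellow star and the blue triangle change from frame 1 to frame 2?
-2.4

Distance in frame 1: 5.6. Distance in frame 2: 3.2.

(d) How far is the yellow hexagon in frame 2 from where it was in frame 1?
6.3

The yellow hexagon moved from (6.1, 12.6) to (0.8, 9.2), a distance of √(5.3² + 3.4²) ≈ 6.3.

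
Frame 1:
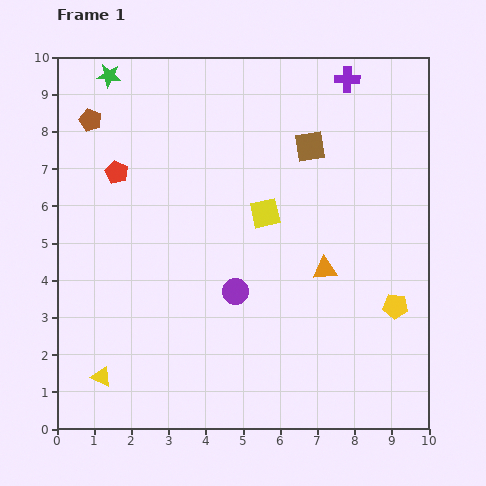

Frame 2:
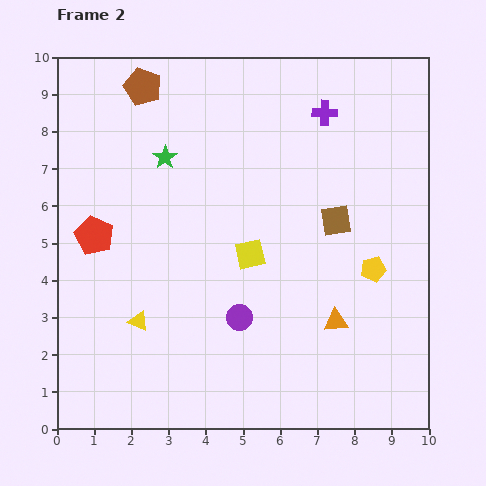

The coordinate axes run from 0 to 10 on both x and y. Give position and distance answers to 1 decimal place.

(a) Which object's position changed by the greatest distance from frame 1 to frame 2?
the green star

(moved 2.7; next 2.1)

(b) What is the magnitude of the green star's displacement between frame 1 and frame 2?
2.7

The green star moved from (1.4, 9.5) to (2.9, 7.3), a distance of √(1.5² + 2.2²) ≈ 2.7.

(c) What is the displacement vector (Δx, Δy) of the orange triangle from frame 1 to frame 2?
(0.3, -1.4)

The orange triangle was at (7.2, 4.3) in frame 1 and (7.5, 2.9) in frame 2.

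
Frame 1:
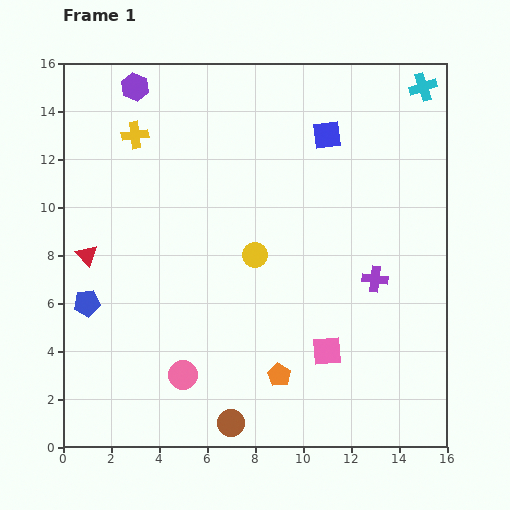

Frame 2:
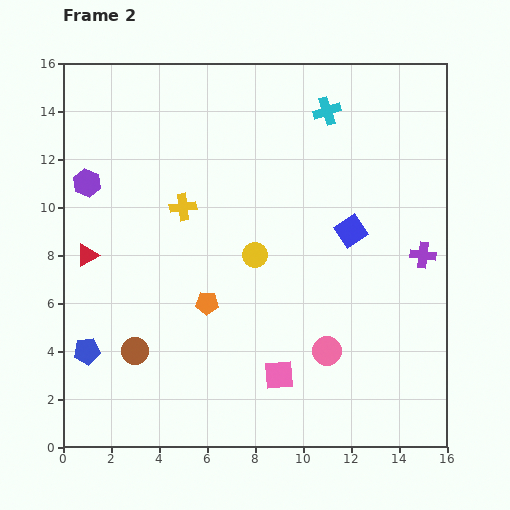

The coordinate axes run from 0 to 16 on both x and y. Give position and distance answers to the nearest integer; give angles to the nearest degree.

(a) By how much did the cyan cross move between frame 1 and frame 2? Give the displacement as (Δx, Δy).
(-4, -1)

The cyan cross was at (15, 15) in frame 1 and (11, 14) in frame 2.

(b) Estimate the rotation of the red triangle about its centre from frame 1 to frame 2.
43° clockwise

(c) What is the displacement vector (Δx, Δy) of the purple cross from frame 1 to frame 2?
(2, 1)

The purple cross was at (13, 7) in frame 1 and (15, 8) in frame 2.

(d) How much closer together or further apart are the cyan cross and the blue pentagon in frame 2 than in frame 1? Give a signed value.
-3

Distance in frame 1: 17. Distance in frame 2: 14.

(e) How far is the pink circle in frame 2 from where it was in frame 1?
6

The pink circle moved from (5, 3) to (11, 4), a distance of √(6² + 1²) ≈ 6.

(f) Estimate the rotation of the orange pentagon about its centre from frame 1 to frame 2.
26° counter-clockwise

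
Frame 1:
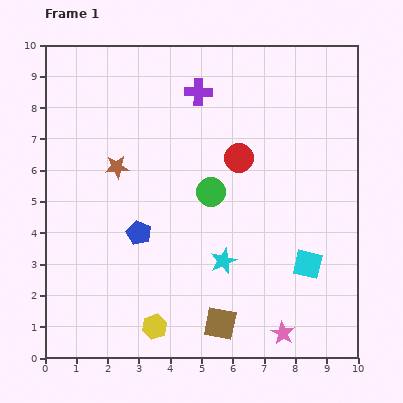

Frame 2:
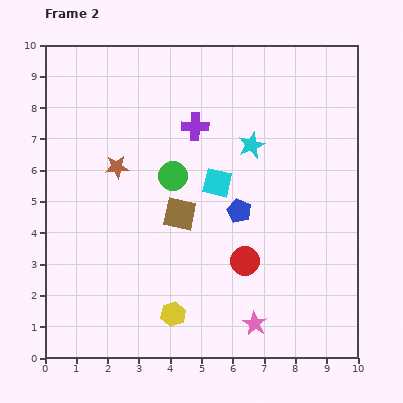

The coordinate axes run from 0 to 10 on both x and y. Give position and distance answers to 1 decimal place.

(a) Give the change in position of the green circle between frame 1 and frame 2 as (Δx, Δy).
(-1.2, 0.5)

The green circle was at (5.3, 5.3) in frame 1 and (4.1, 5.8) in frame 2.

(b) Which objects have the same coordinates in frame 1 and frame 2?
the brown star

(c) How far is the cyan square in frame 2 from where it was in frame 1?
3.9

The cyan square moved from (8.4, 3.0) to (5.5, 5.6), a distance of √(2.9² + 2.6²) ≈ 3.9.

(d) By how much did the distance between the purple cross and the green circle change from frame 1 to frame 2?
-1.5

Distance in frame 1: 3.2. Distance in frame 2: 1.7.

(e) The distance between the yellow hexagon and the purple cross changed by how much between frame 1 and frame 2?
-1.6

Distance in frame 1: 7.6. Distance in frame 2: 6.0.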